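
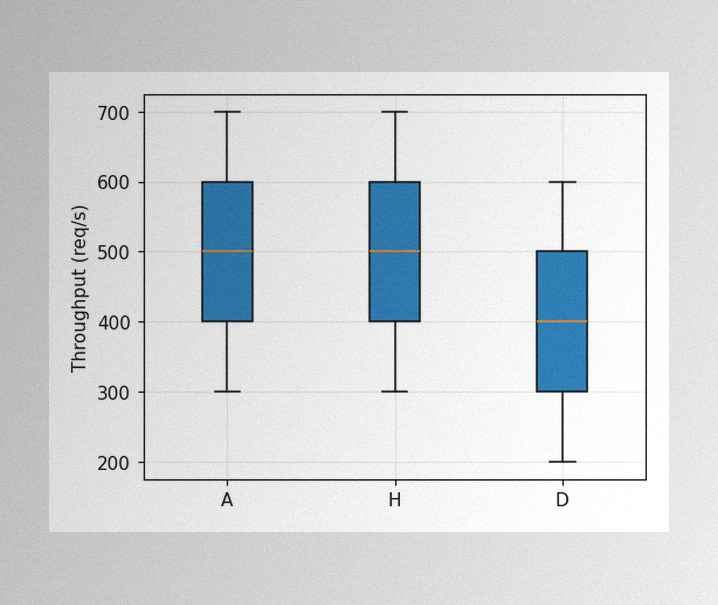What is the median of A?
500req/s

The image has some photo noise and uneven lighting. The median line in the A box sits at 500req/s.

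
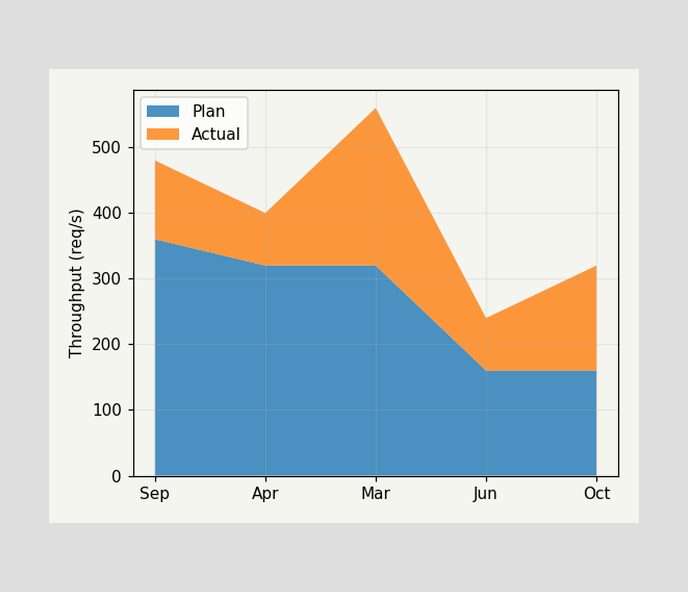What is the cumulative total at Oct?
320req/s

The stacked total at Oct reaches 320req/s.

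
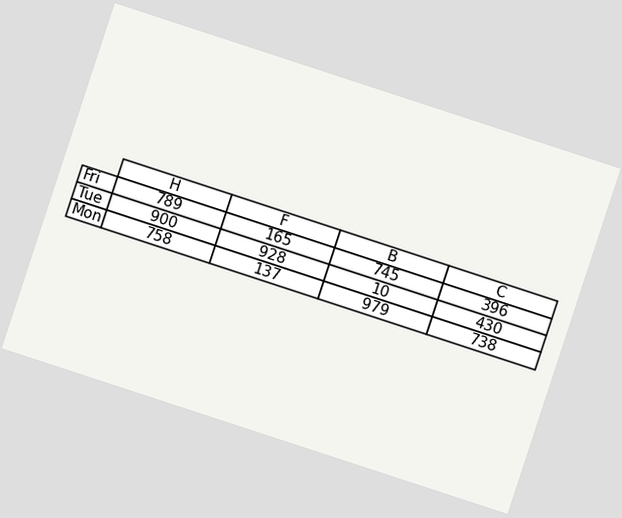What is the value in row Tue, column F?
928

The chart is tilted about 18° clockwise. The (Tue, F) cell reads 928.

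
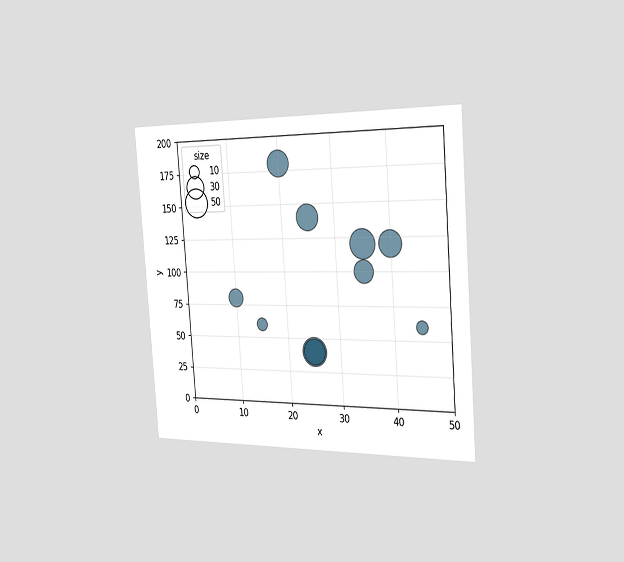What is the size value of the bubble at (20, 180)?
40

The chart is tilted about 4° counter-clockwise and viewed slightly from the right. Matching the bubble at (20, 180) against the size legend gives 40.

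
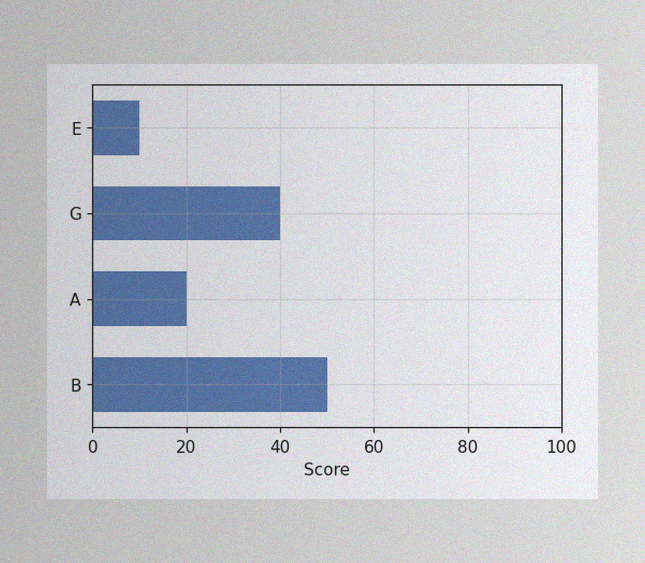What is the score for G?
40

The image has some photo noise and uneven lighting. Reading along the chart's x-axis, the G bar reaches 40.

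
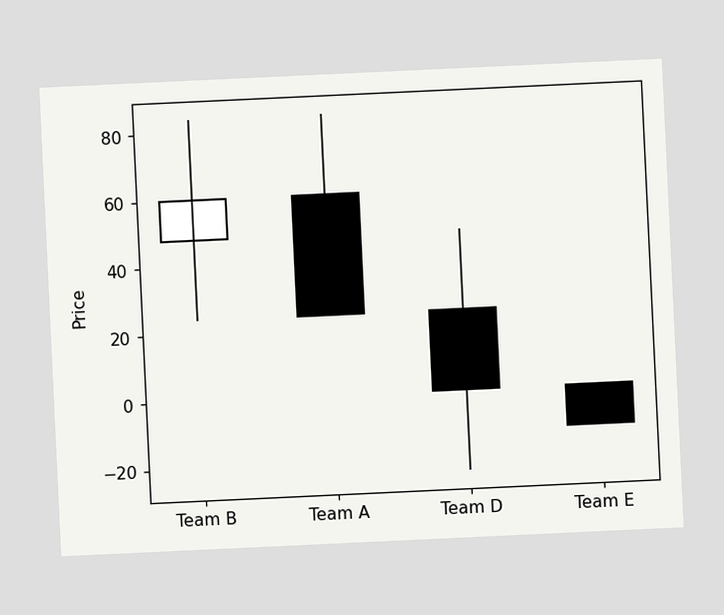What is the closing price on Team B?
The chart is tilted about 3° counter-clockwise. The Team B candle closes at 60.

60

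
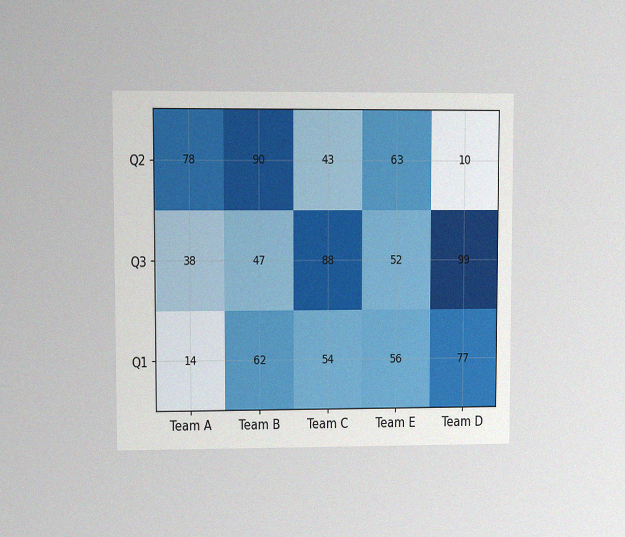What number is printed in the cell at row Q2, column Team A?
The chart is viewed at a slight angle, with some photo noise. The (Q2, Team A) cell reads 78.

78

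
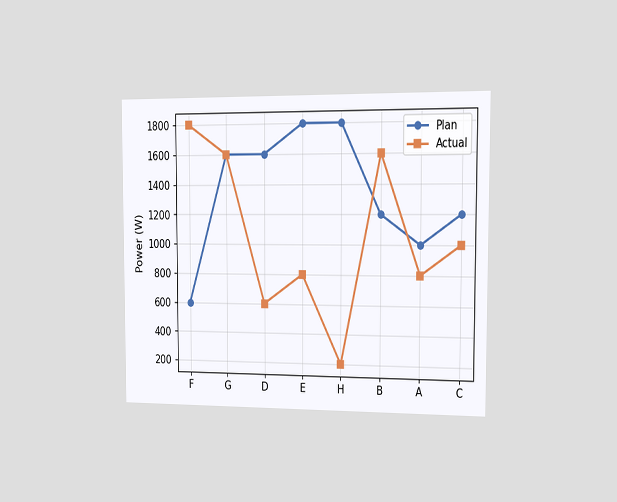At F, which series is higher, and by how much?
The chart is viewed slightly from the right. At F, Actual sits above the other line by 1200W.

Actual, by 1200W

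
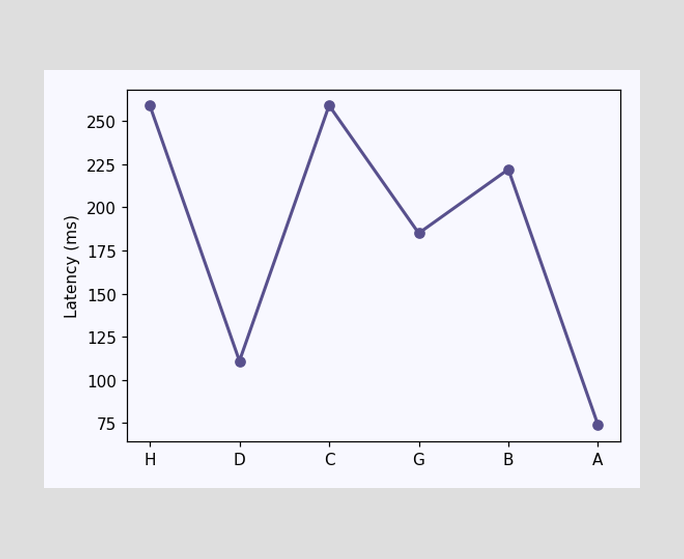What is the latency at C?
At C, the line is at 259ms.

259ms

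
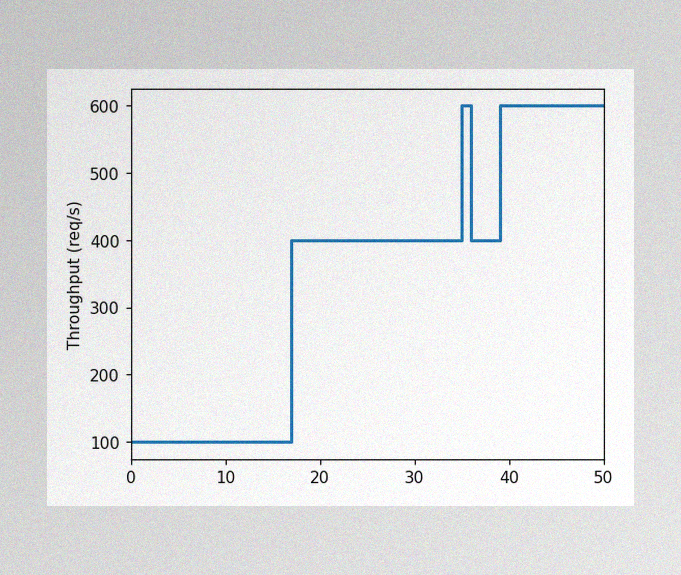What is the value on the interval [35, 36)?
The image has some photo noise and uneven lighting. On [35, 36) the step sits at 600req/s.

600req/s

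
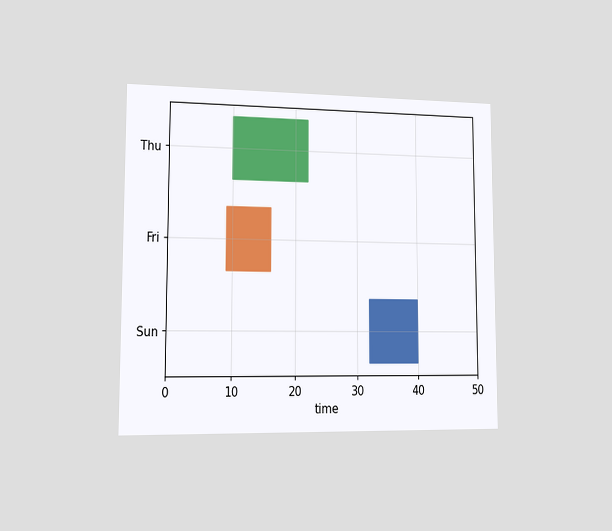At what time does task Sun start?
The chart is viewed slightly from the left. The Sun bar begins at t=32.

32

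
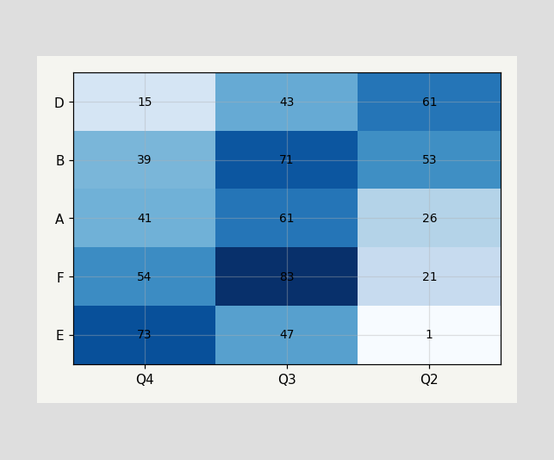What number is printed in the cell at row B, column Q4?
The (B, Q4) cell reads 39.

39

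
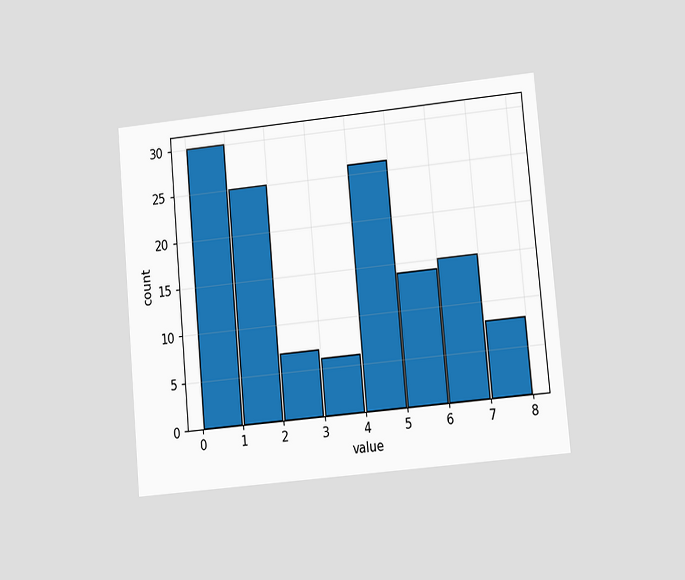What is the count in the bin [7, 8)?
8

The chart is tilted about 5° counter-clockwise and viewed at a slight angle. The [7, 8) bin has height 8.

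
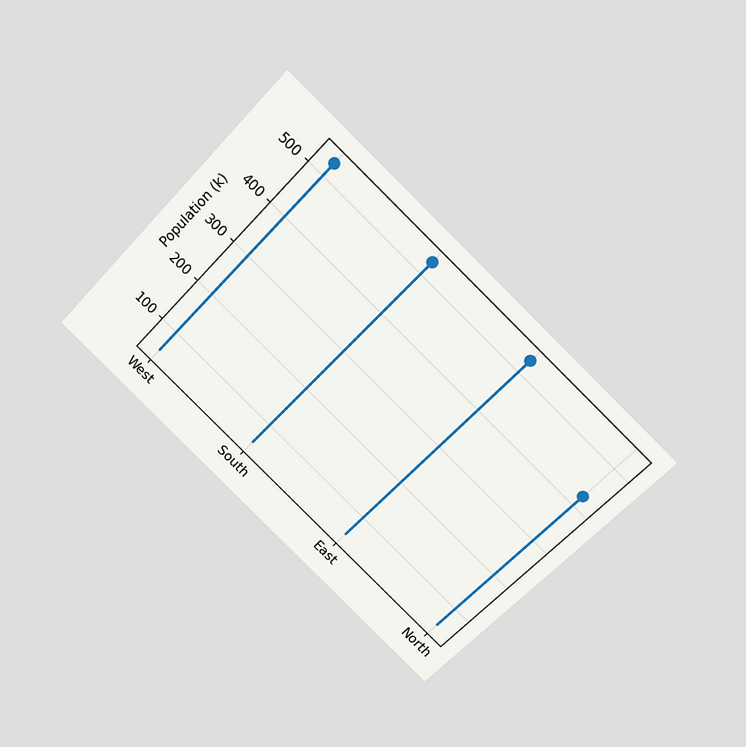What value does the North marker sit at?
The chart is tilted about 44° clockwise and viewed at a slight angle. The North marker sits at 424k.

424k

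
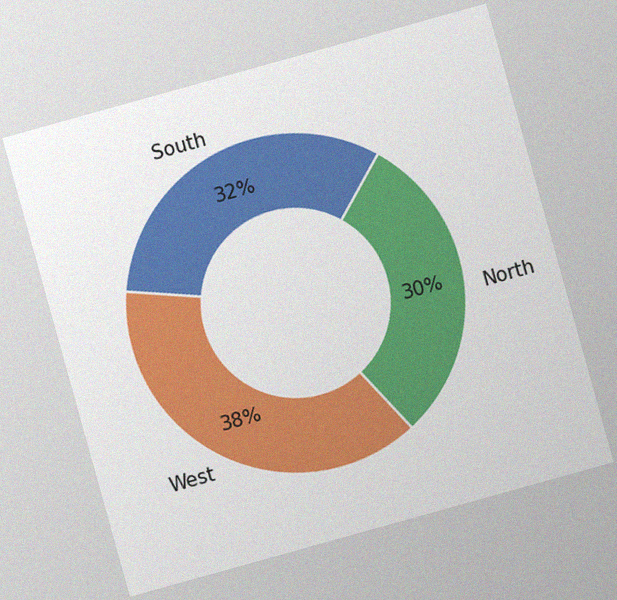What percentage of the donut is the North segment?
The chart is tilted about 16° counter-clockwise, with some photo noise. The North segment takes up 30% of the ring.

30%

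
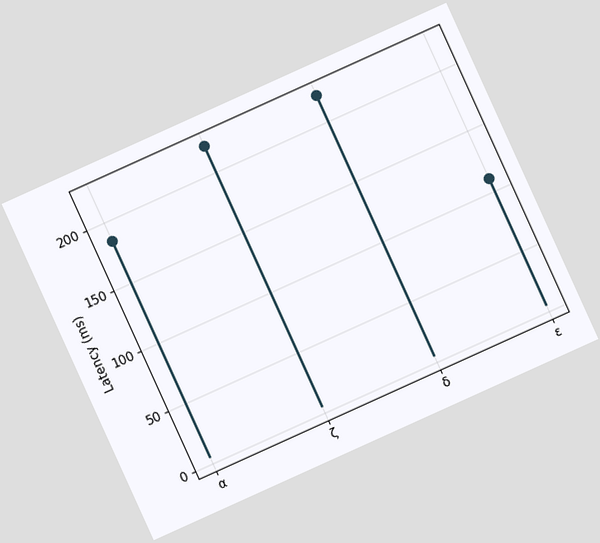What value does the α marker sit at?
185ms

The chart is tilted about 24° counter-clockwise. The α marker sits at 185ms.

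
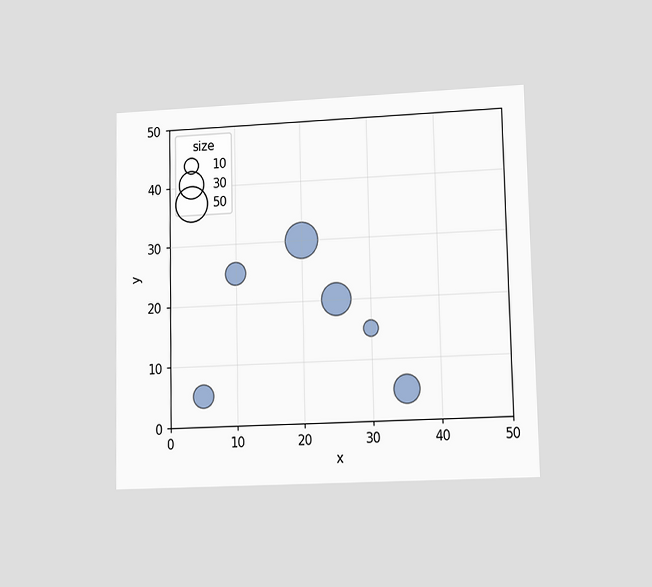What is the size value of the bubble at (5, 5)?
The chart is viewed at a slight angle. Matching the bubble at (5, 5) against the size legend gives 20.

20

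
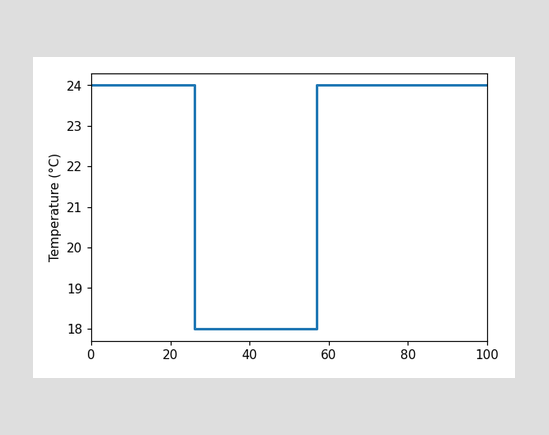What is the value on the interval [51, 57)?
On [51, 57) the step sits at 18°C.

18°C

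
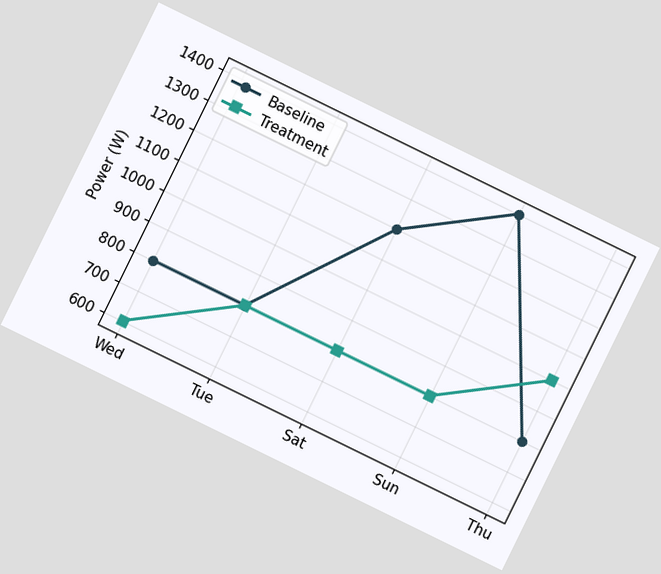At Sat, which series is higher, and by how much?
Baseline, by 400W

The chart is tilted about 26° clockwise. At Sat, Baseline sits above the other line by 400W.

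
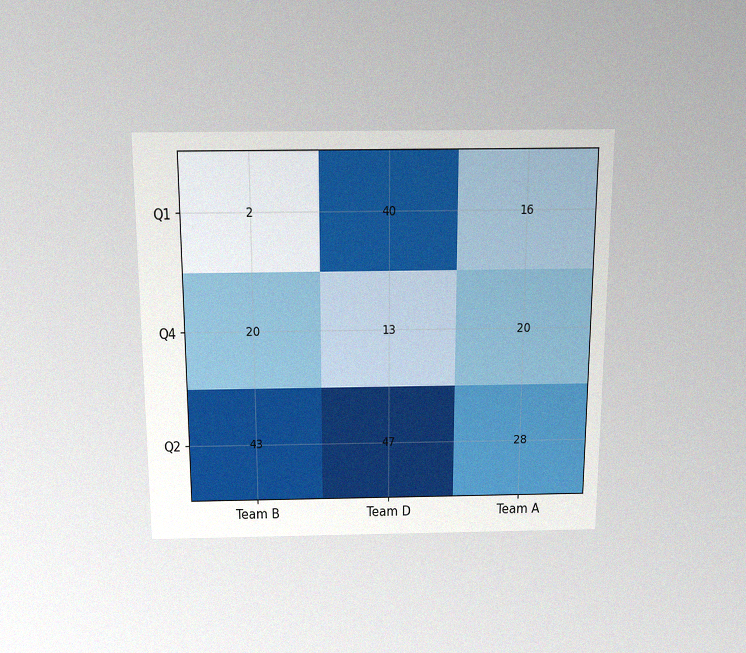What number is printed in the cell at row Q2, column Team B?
43

The chart is viewed slightly from above, with some photo noise. The (Q2, Team B) cell reads 43.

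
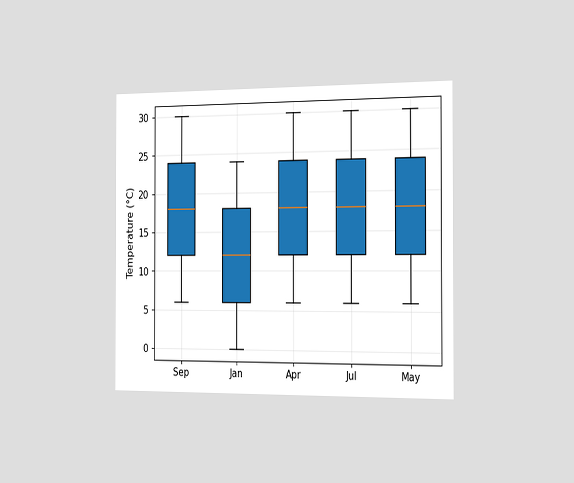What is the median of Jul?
The chart is viewed slightly from the right. The median line in the Jul box sits at 18°C.

18°C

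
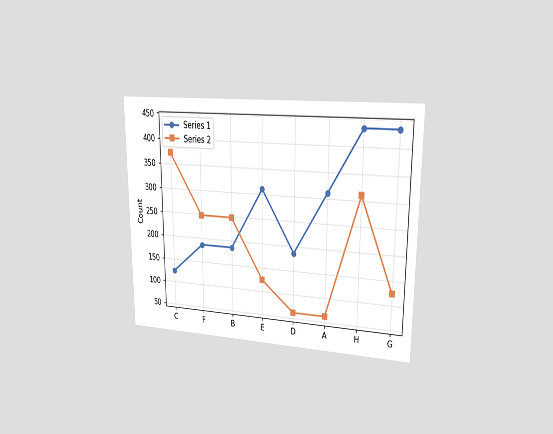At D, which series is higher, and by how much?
The chart is viewed at a slight angle. At D, Series 1 sits above the other line by 124.

Series 1, by 124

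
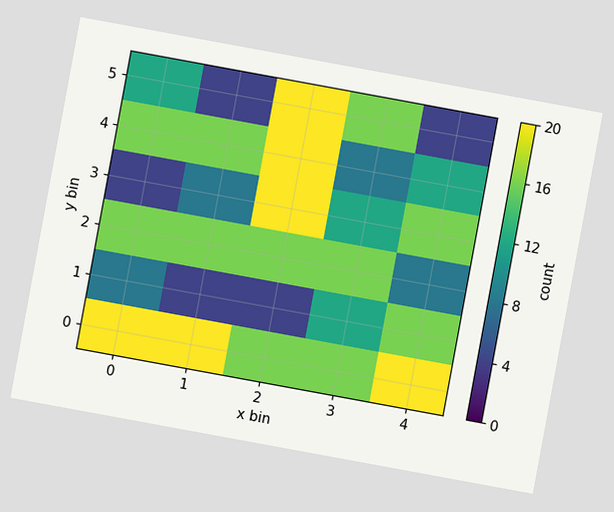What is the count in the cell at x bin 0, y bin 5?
12

The chart is tilted about 10° clockwise. Matching the cell (0, 5) against the colorbar gives 12.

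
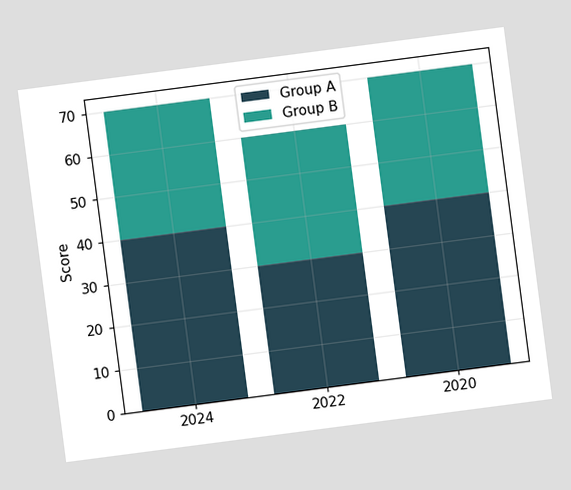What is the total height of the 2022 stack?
60

The chart is tilted about 7° counter-clockwise. The 2022 stack's top reaches 60 on the y-axis.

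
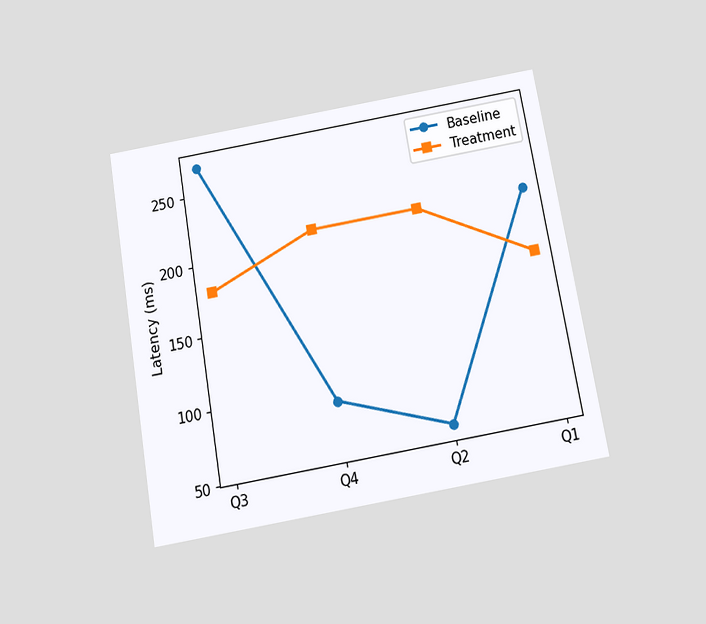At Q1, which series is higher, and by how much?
The chart is tilted about 10° counter-clockwise and viewed slightly from below. At Q1, Baseline sits above the other line by 45ms.

Baseline, by 45ms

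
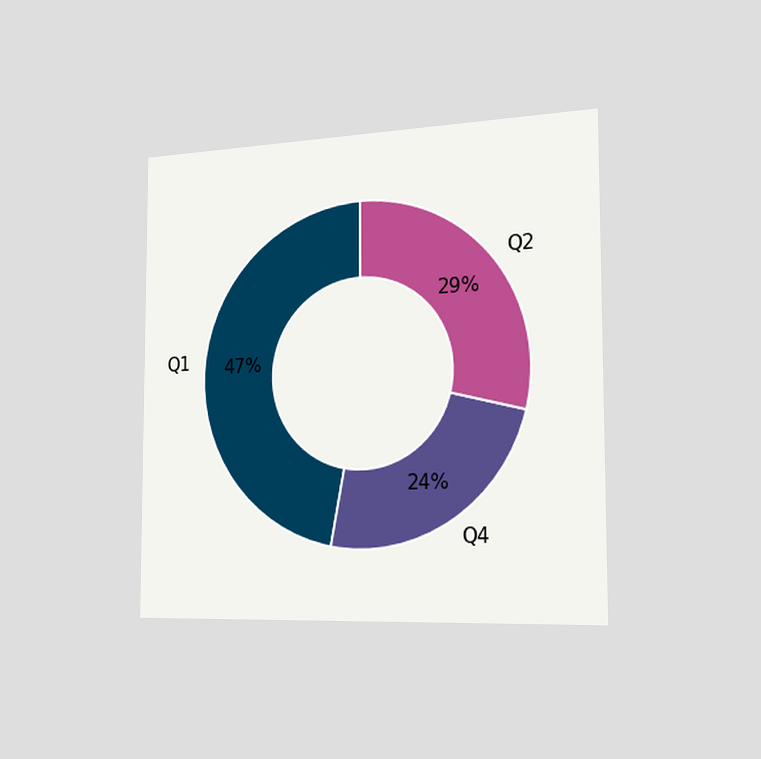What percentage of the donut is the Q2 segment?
The chart is viewed slightly from the right. The Q2 segment takes up 29% of the ring.

29%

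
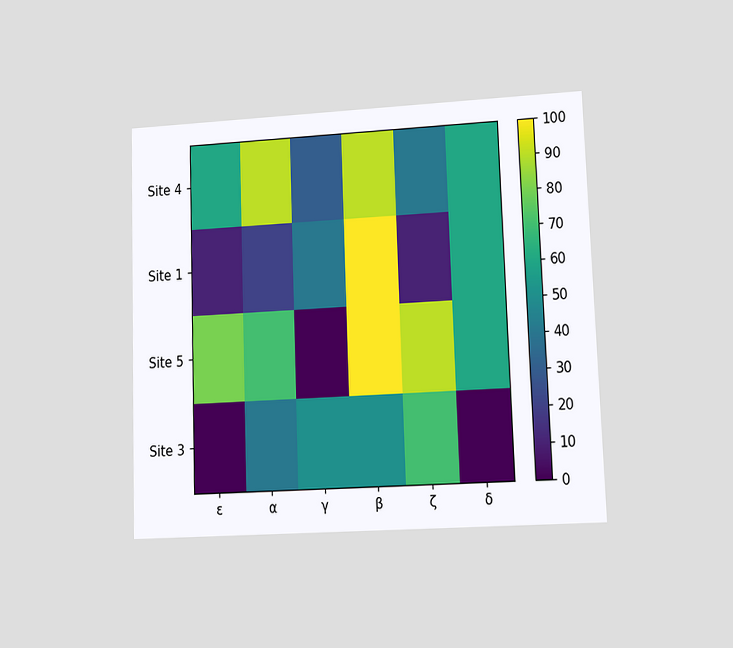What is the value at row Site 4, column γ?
The chart is tilted about 2° counter-clockwise and viewed at a slight angle. Matching cell (Site 4, γ) against the colorbar gives 30.

30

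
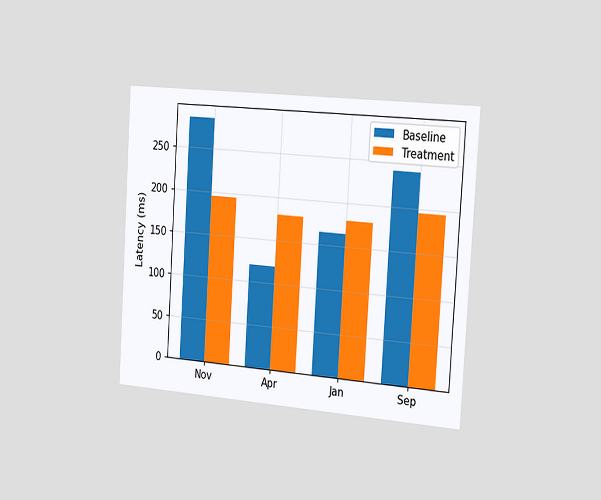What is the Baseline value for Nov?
The chart is tilted about 4° clockwise and viewed slightly from the right. The Baseline bar at Nov reaches 285ms on the y-axis.

285ms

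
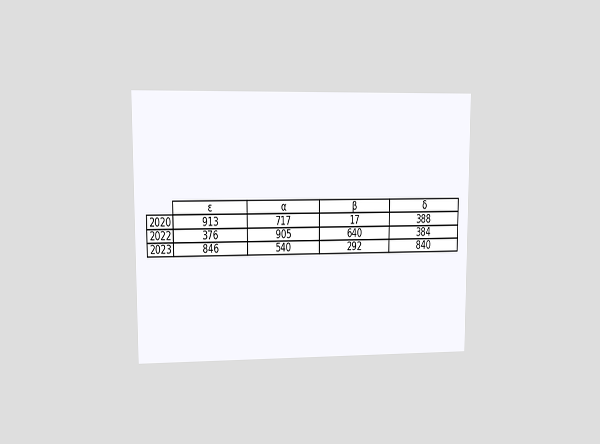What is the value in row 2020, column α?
717

The chart is viewed at a slight angle. The (2020, α) cell reads 717.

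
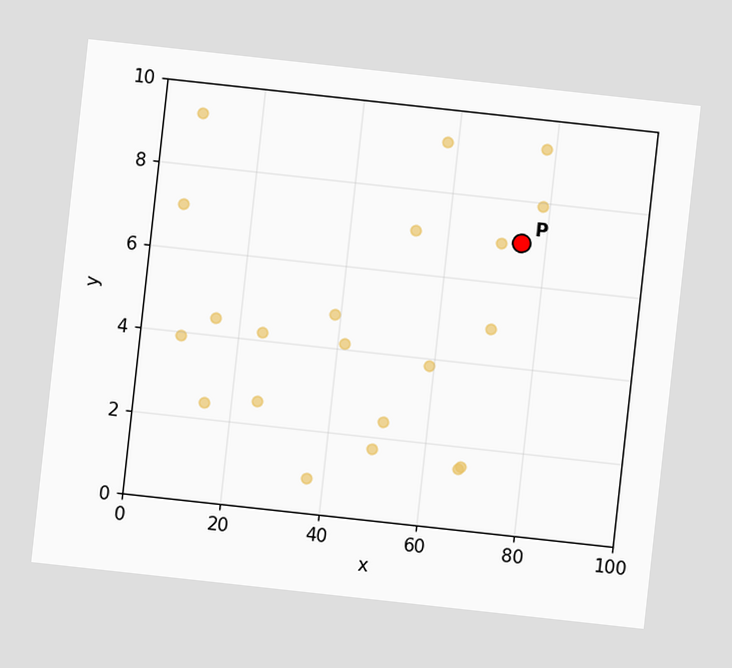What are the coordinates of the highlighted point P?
The chart is tilted about 6° clockwise. Following the gridlines from P to each axis, P sits at (75, 7).

(75, 7)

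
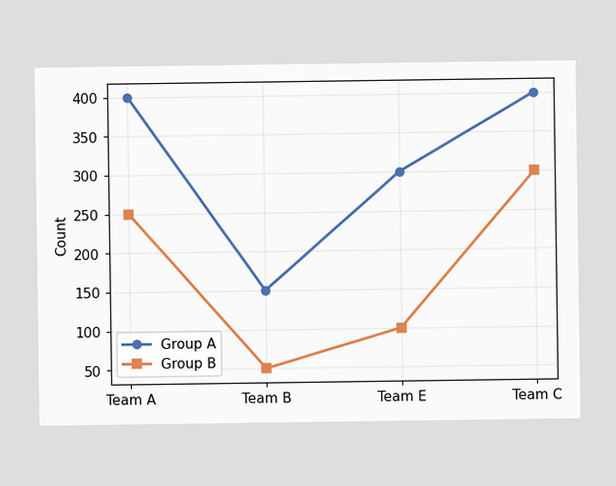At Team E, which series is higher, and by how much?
Group A, by 200

At Team E, Group A sits above the other line by 200.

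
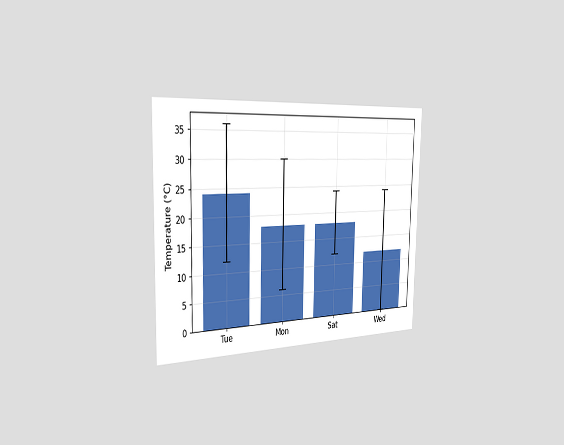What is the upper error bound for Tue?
The chart is viewed slightly from the left. The Tue bar's upper whisker reaches 36°C.

36°C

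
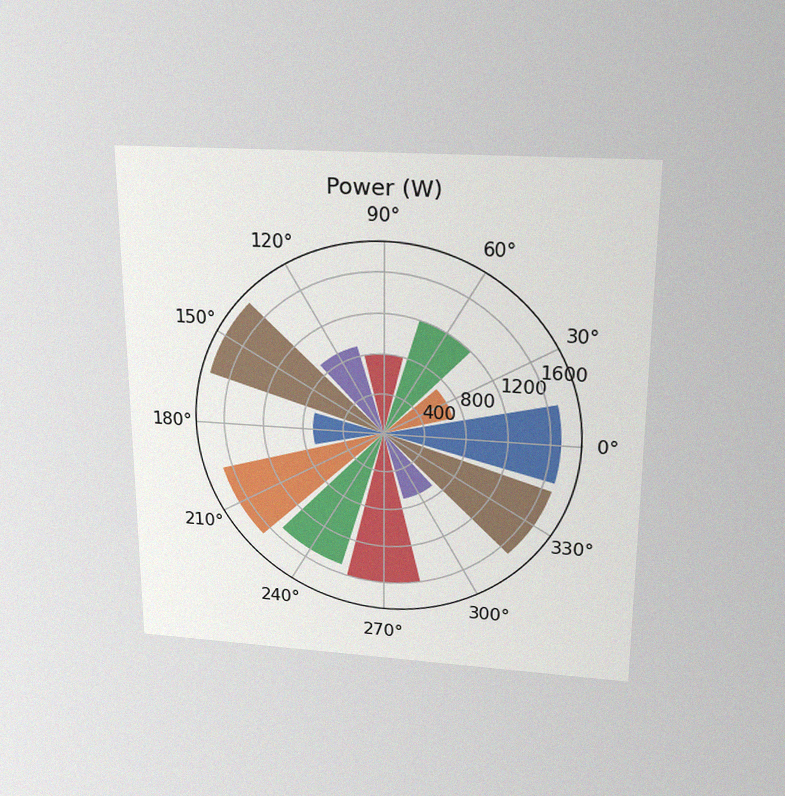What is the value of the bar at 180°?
The chart is viewed slightly from above, with some photo noise. The bar at 180° reaches 700W on the radial axis.

700W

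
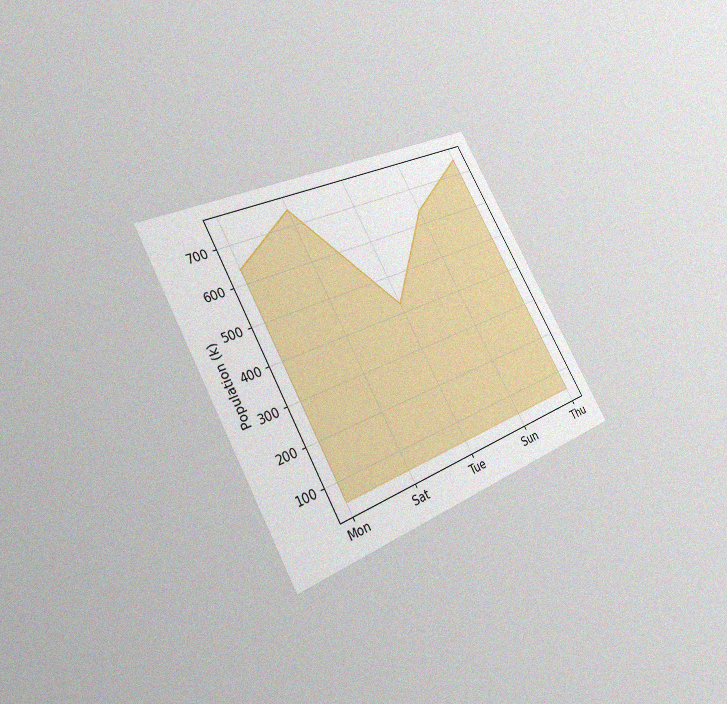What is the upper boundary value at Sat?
742k

The chart is tilted about 29° counter-clockwise and viewed at a slight angle, with some photo noise. At Sat the upper boundary is at 742k.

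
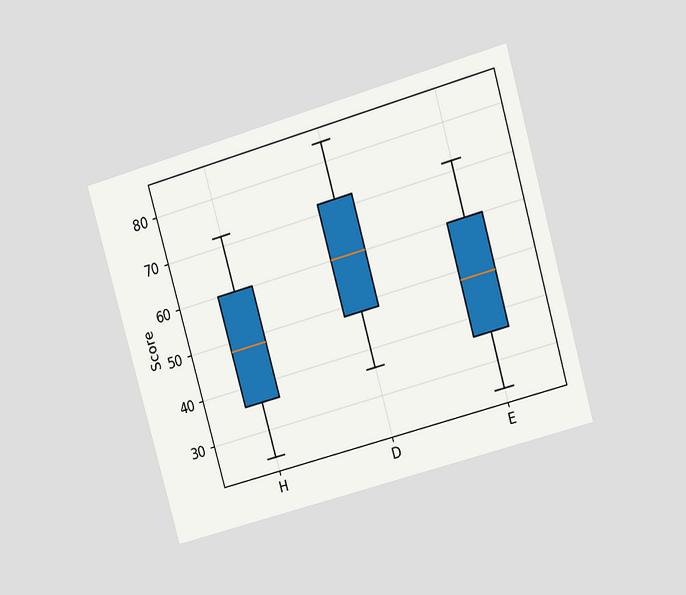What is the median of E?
48

The chart is tilted about 16° counter-clockwise and viewed at a slight angle. The median line in the E box sits at 48.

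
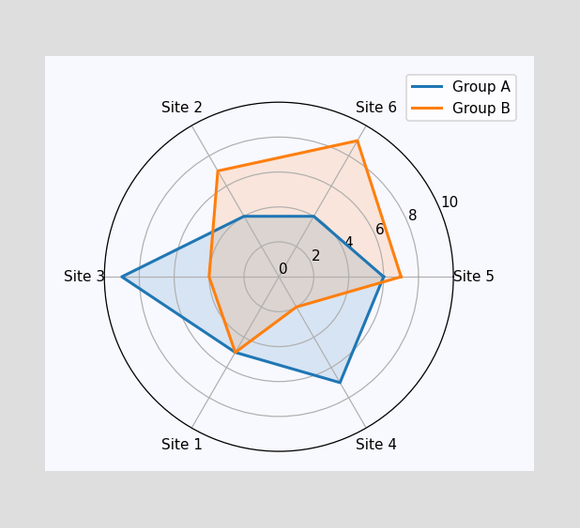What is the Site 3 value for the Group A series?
9

On the Site 3 axis, Group A reaches 9.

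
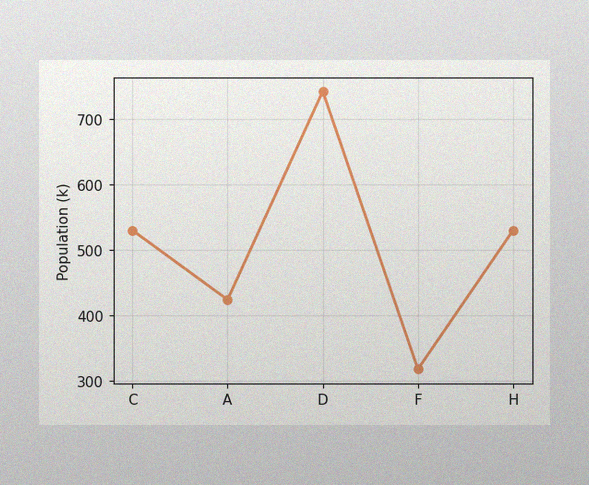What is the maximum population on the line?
The image has some photo noise and uneven lighting. The highest point is at D, and reading across to the y-axis gives 742k.

742k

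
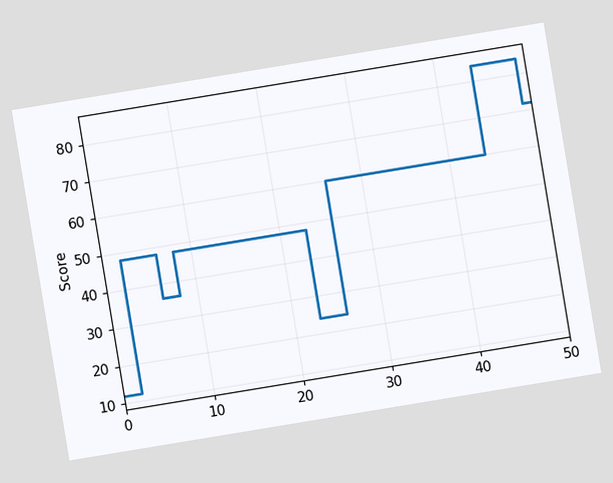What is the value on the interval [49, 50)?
72

The chart is tilted about 9° counter-clockwise. On [49, 50) the step sits at 72.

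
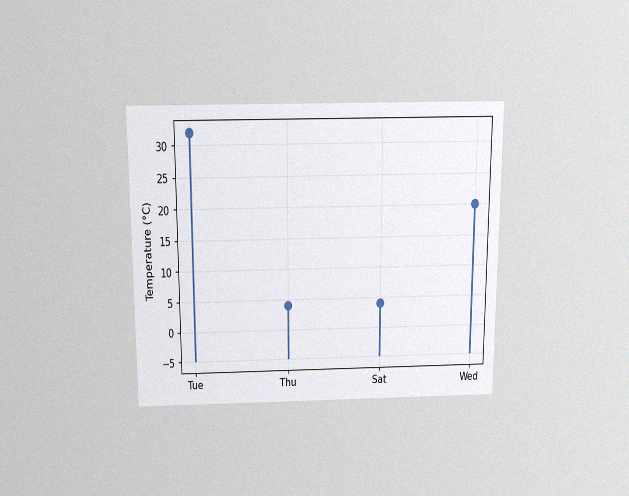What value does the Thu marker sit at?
4°C

The chart is viewed slightly from above, with some photo noise. The Thu marker sits at 4°C.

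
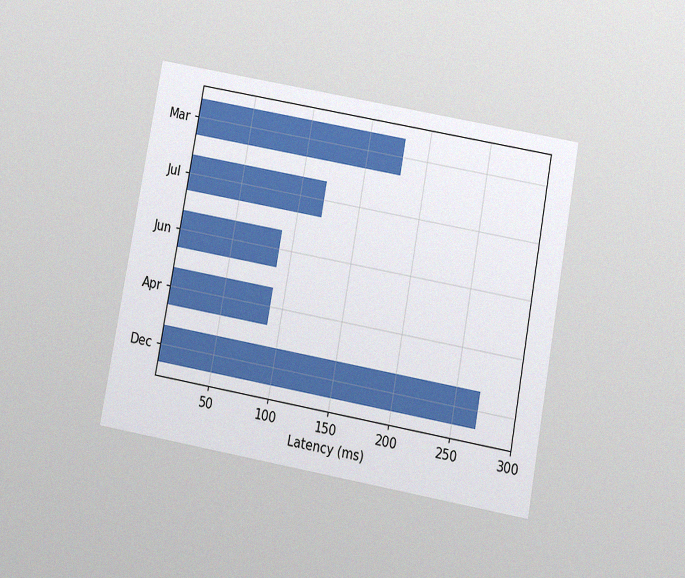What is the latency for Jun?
90ms

The chart is tilted about 10° clockwise and viewed slightly from below, with some photo noise. Reading along the chart's x-axis, the Jun bar reaches 90ms.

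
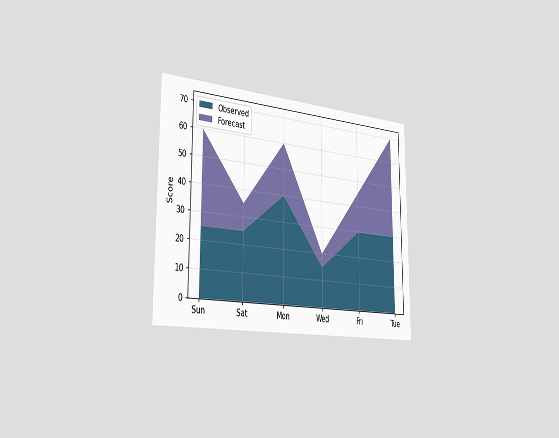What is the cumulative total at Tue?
70

The chart is viewed slightly from the left. The stacked total at Tue reaches 70.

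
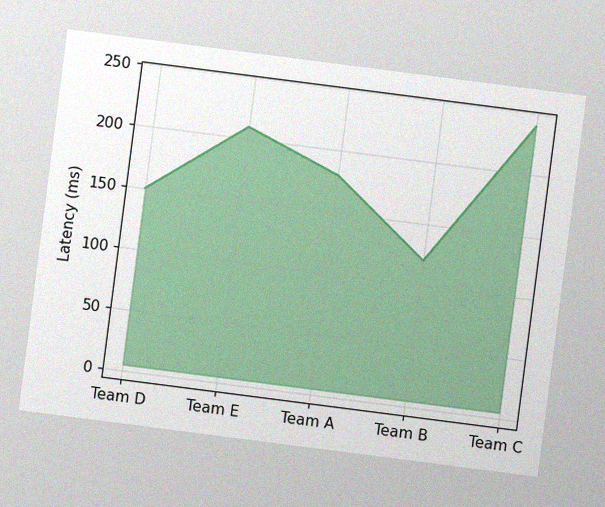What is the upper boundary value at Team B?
120ms

The chart is tilted about 7° clockwise, with some photo noise. At Team B the upper boundary is at 120ms.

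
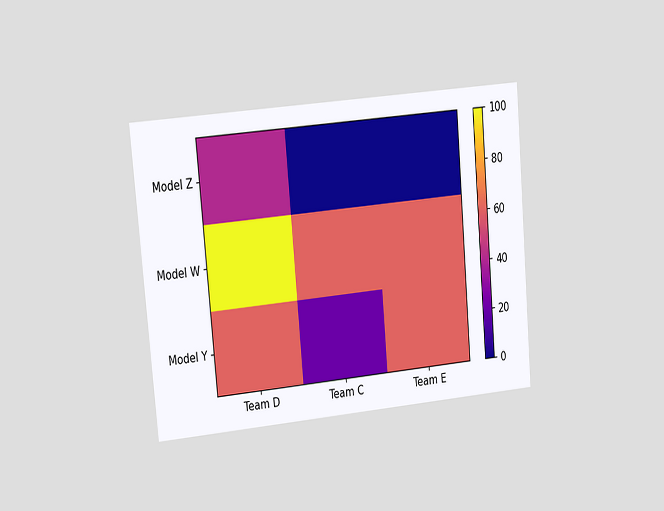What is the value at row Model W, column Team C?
60

The chart is tilted about 5° counter-clockwise and viewed at a slight angle. Matching cell (Model W, Team C) against the colorbar gives 60.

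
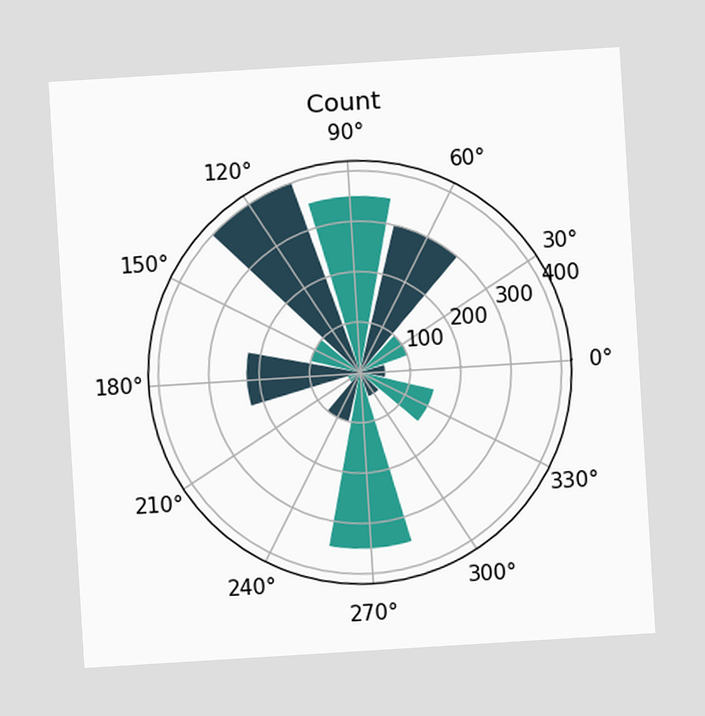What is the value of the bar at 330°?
150

The chart is tilted about 4° counter-clockwise. The bar at 330° reaches 150 on the radial axis.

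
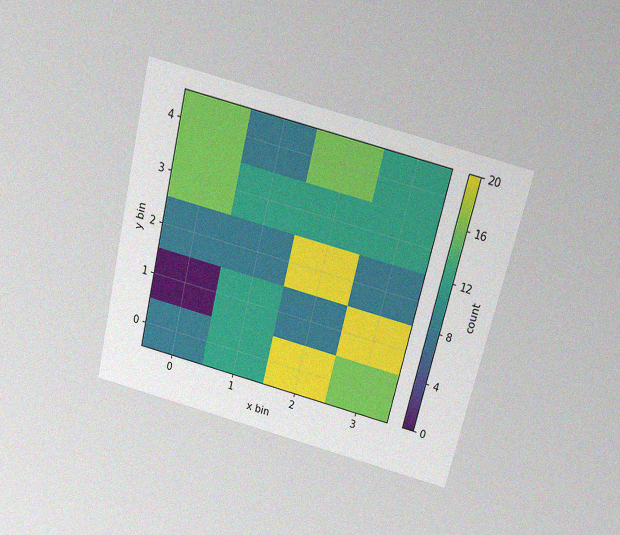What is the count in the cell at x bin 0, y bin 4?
16

The chart is tilted about 14° clockwise and viewed slightly from above, with some photo noise. Matching the cell (0, 4) against the colorbar gives 16.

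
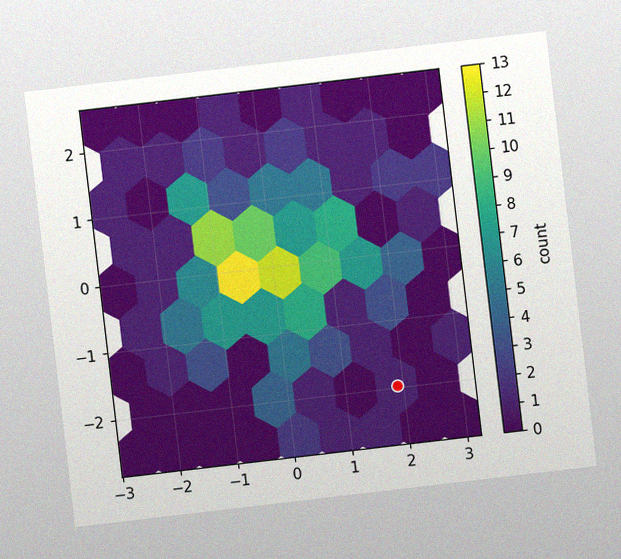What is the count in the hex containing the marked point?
The chart is tilted about 7° counter-clockwise, with some photo noise. The marked hex reads 1 on the colorbar.

1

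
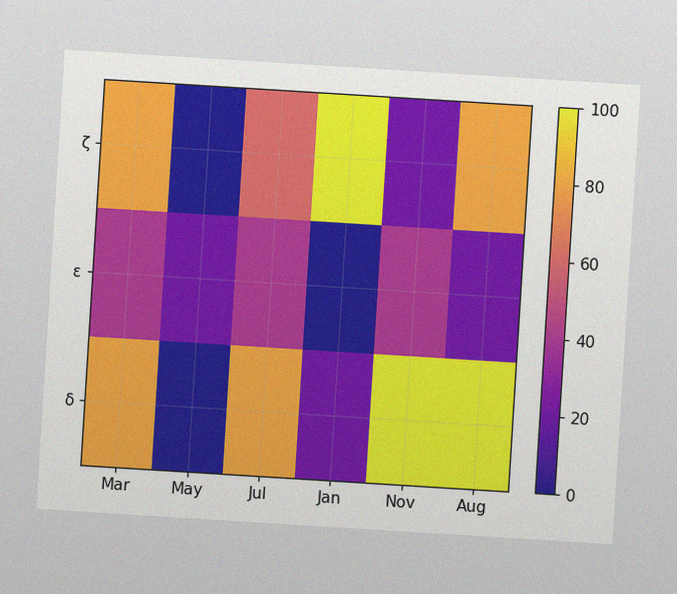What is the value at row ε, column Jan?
0

The chart is tilted about 4° clockwise, with some photo noise. Matching cell (ε, Jan) against the colorbar gives 0.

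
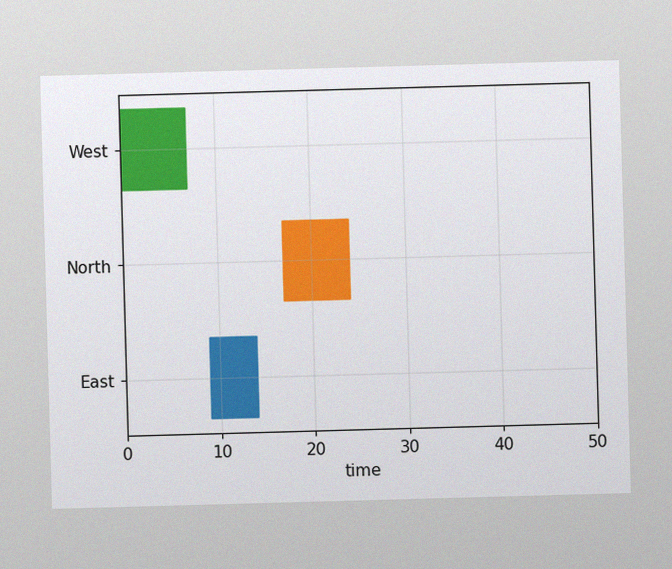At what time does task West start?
0

The image has some photo noise and uneven lighting. The West bar begins at t=0.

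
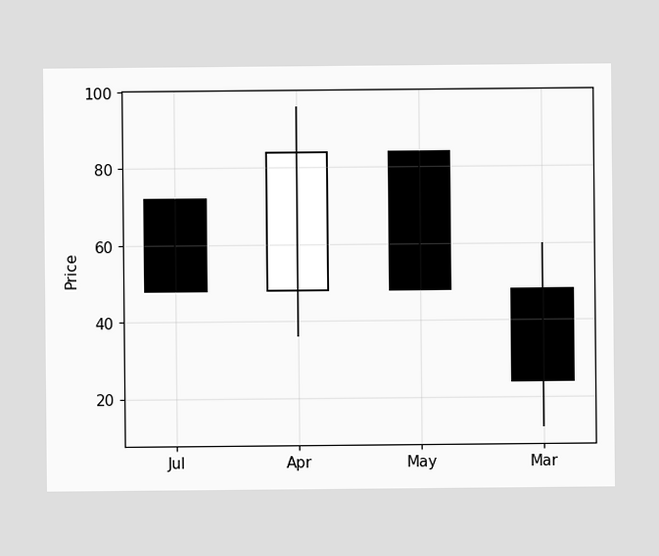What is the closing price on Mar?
The Mar candle closes at 24.

24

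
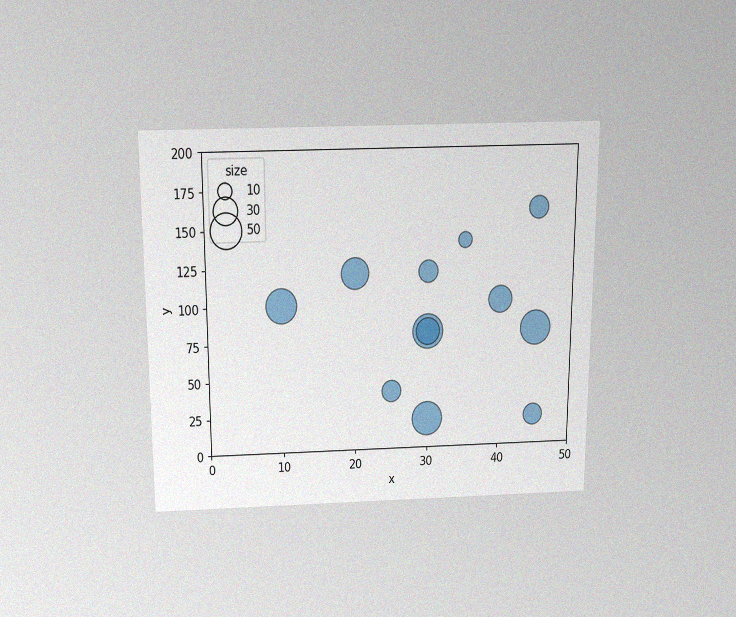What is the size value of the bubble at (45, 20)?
The chart is viewed slightly from above, with some photo noise. Matching the bubble at (45, 20) against the size legend gives 20.

20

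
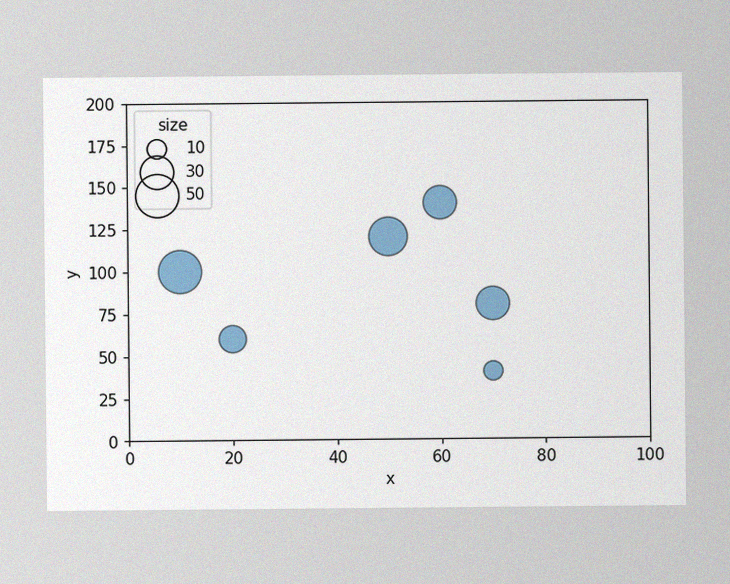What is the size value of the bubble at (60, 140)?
The image has some photo noise and uneven lighting. Matching the bubble at (60, 140) against the size legend gives 30.

30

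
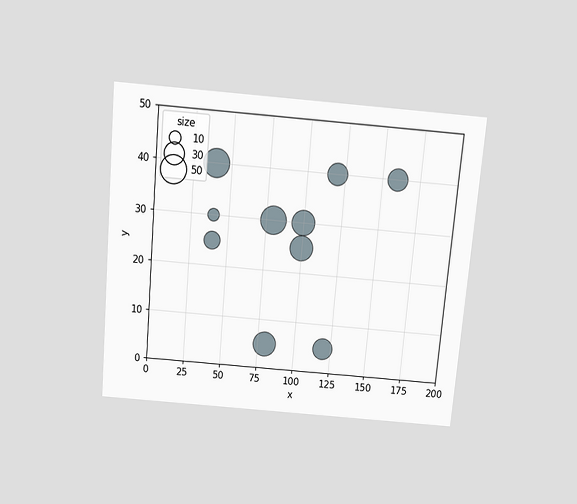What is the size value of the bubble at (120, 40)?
The chart is tilted about 5° clockwise and viewed slightly from above. Matching the bubble at (120, 40) against the size legend gives 30.

30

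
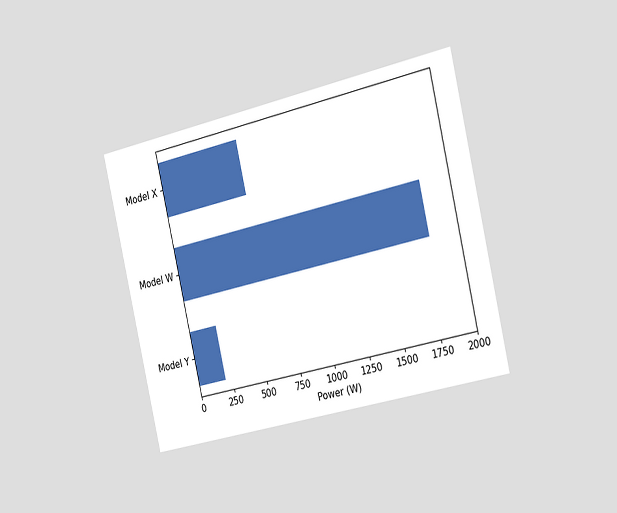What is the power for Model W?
1800W

The chart is tilted about 13° counter-clockwise and viewed slightly from the right. Reading along the chart's x-axis, the Model W bar reaches 1800W.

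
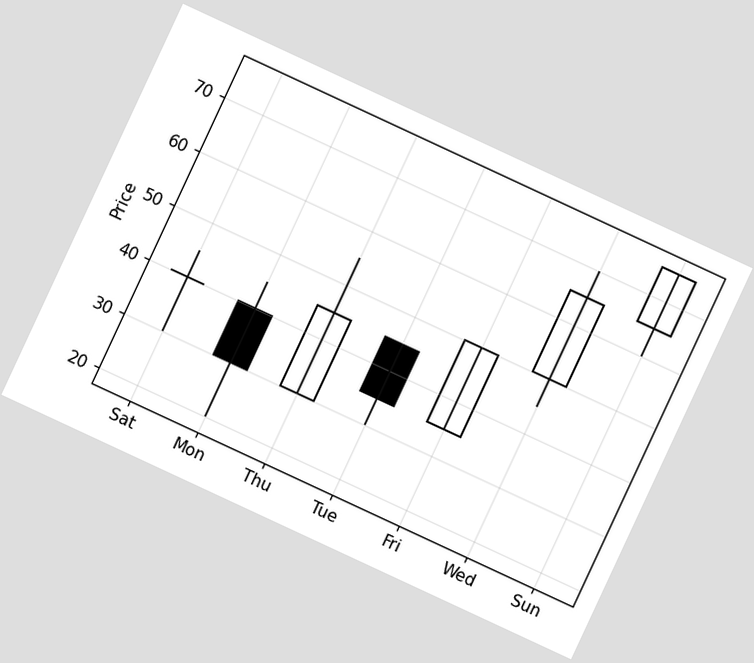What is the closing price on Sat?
The chart is tilted about 25° clockwise. The Sat candle closes at 40.

40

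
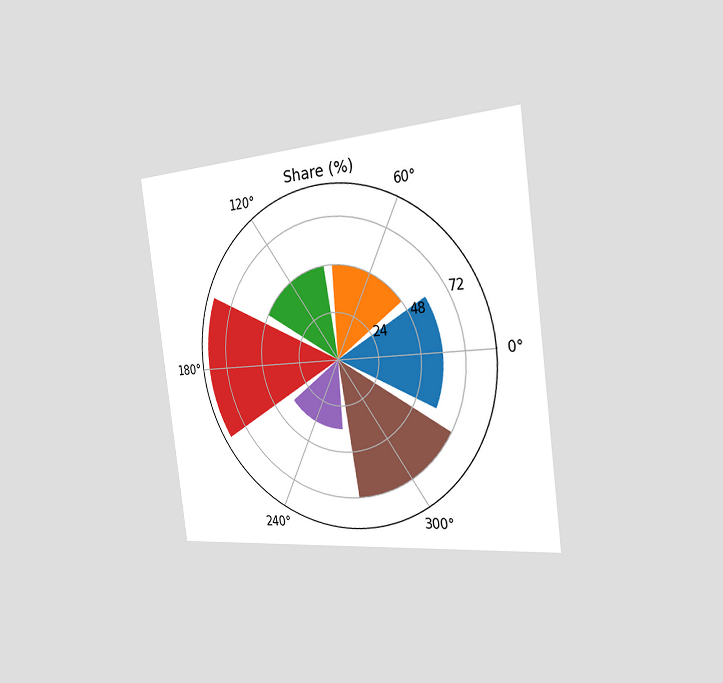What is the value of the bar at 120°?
48%

The chart is tilted about 8° counter-clockwise and viewed slightly from the right. The bar at 120° reaches 48% on the radial axis.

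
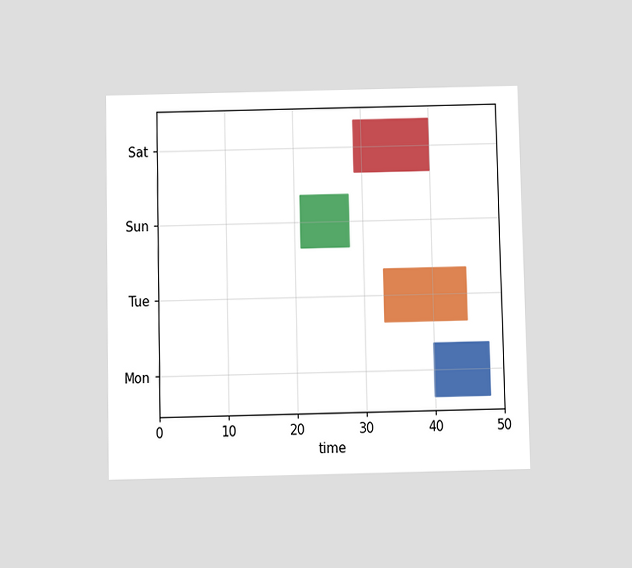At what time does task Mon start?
40

The chart is viewed slightly from below. The Mon bar begins at t=40.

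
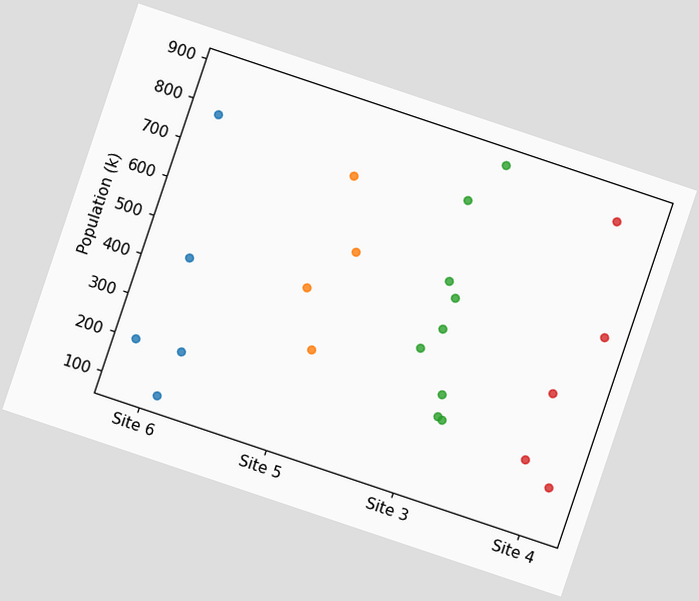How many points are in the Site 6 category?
5

The chart is tilted about 19° clockwise. Counting the markers in the Site 6 column gives 5.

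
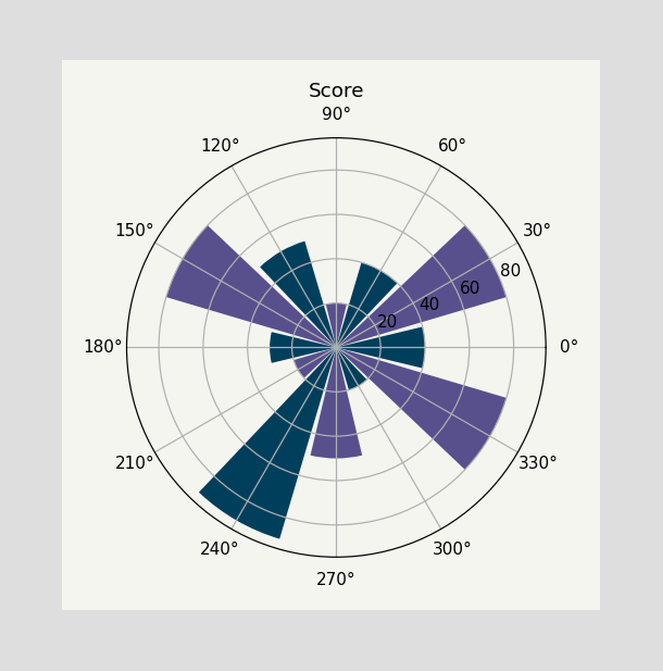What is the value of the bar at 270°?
The bar at 270° reaches 50 on the radial axis.

50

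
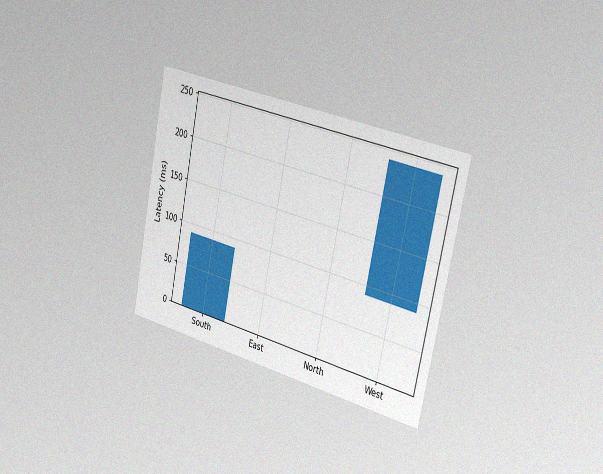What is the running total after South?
The chart is tilted about 12° clockwise and viewed slightly from the right, with some photo noise. After South the running total reaches 90ms.

90ms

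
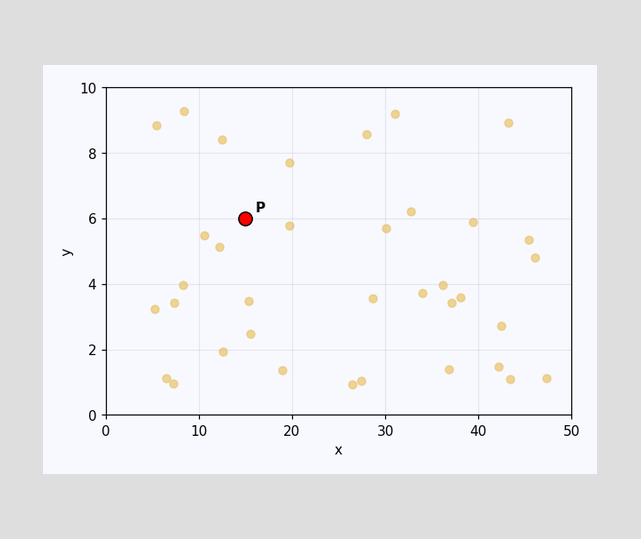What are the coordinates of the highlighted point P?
(15, 6)

Following the gridlines from P to each axis, P sits at (15, 6).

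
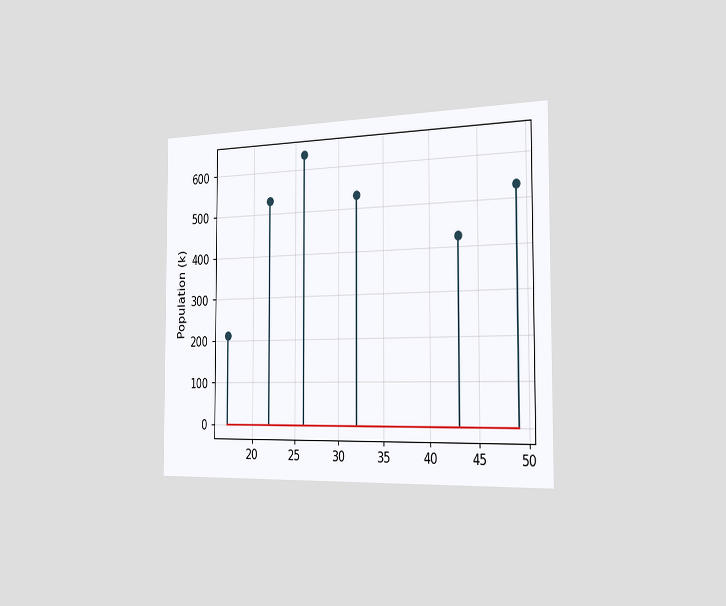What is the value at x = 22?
530k

The chart is viewed slightly from the right. The stem at x=22 reaches 530k.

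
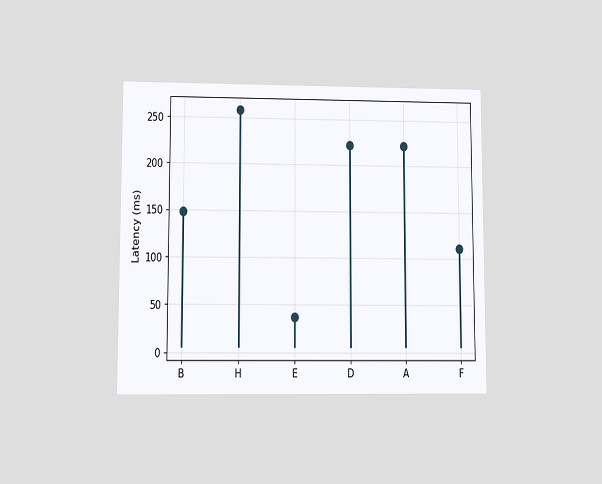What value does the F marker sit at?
The chart is viewed at a slight angle. The F marker sits at 111ms.

111ms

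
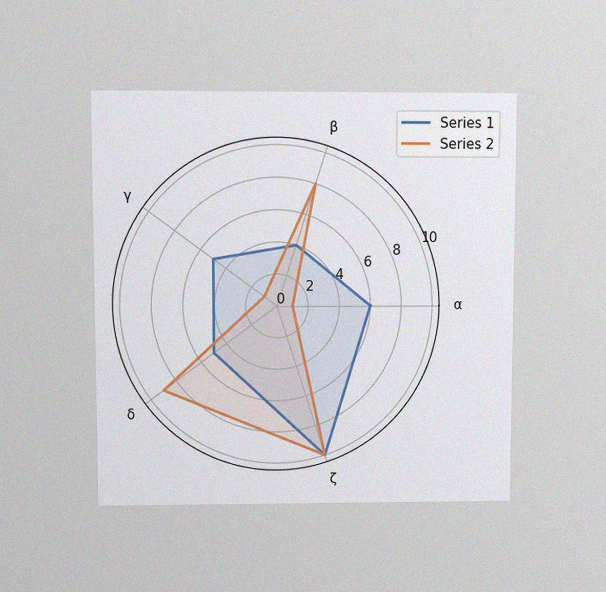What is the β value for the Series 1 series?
The chart is viewed at a slight angle, with some photo noise. On the β axis, Series 1 reaches 4.

4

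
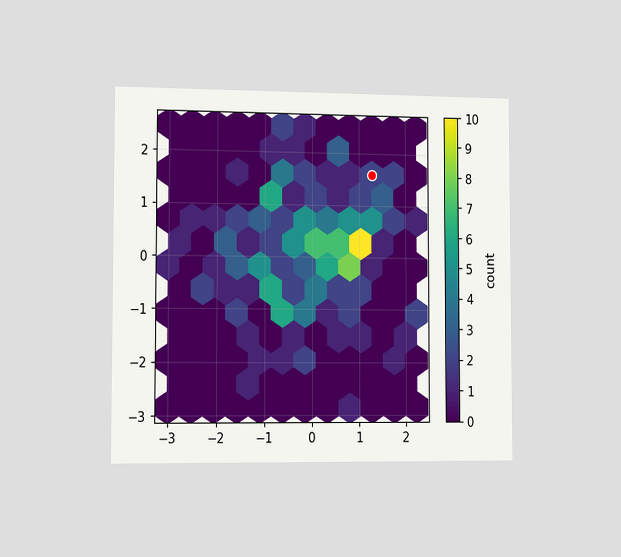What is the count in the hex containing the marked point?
The chart is viewed slightly from the left. The marked hex reads 2 on the colorbar.

2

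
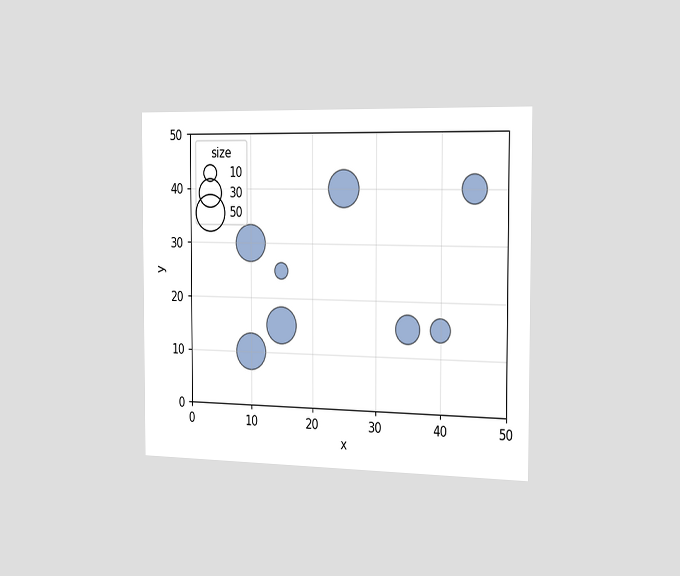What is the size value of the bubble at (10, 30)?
50

The chart is viewed slightly from the right. Matching the bubble at (10, 30) against the size legend gives 50.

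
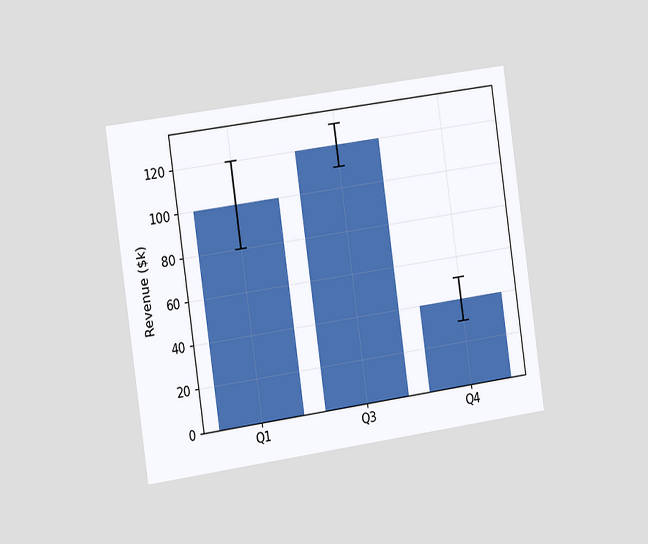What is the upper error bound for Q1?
The chart is tilted about 8° counter-clockwise and viewed slightly from the left. The Q1 bar's upper whisker reaches $120k.

$120k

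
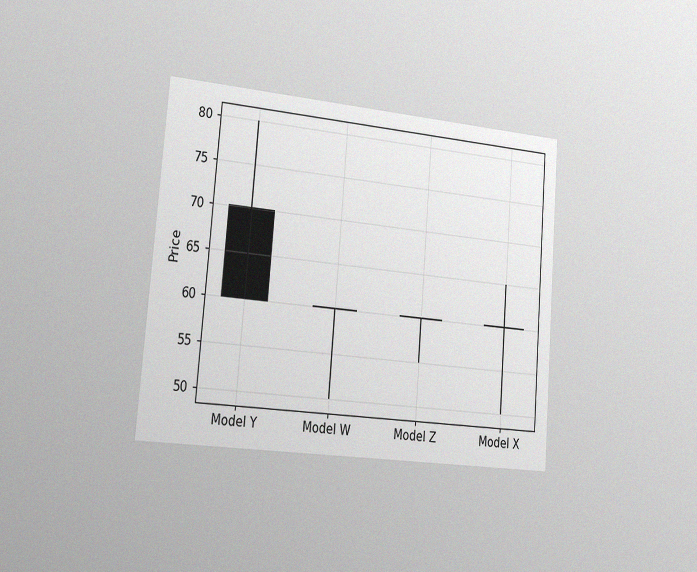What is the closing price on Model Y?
60

The chart is tilted about 5° clockwise and viewed slightly from the left, with some photo noise. The Model Y candle closes at 60.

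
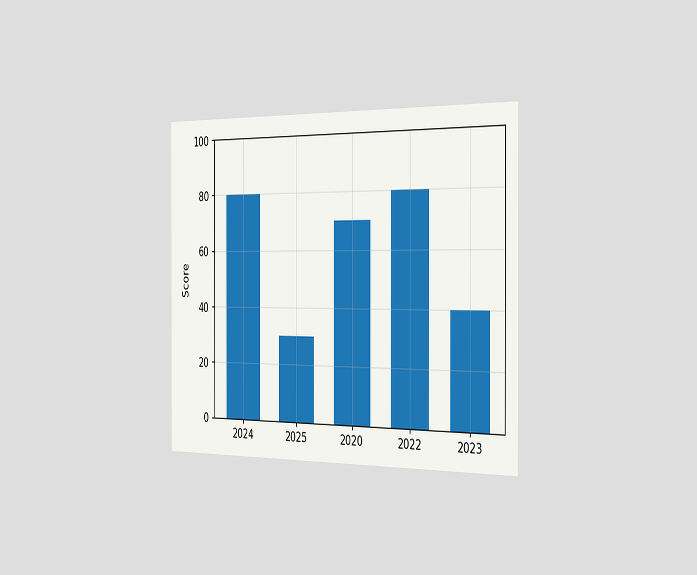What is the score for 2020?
70

The chart is viewed slightly from the right. Reading along the chart's y-axis, the 2020 bar reaches 70.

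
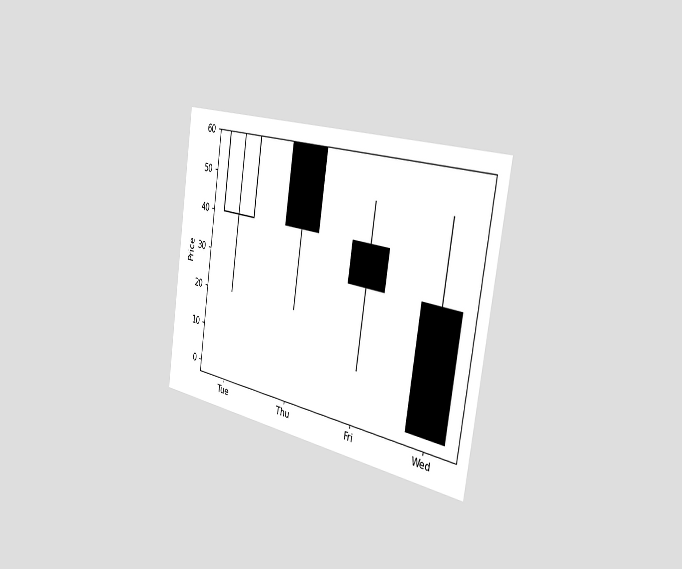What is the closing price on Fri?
The chart is tilted about 9° clockwise and viewed slightly from the right. The Fri candle closes at 30.

30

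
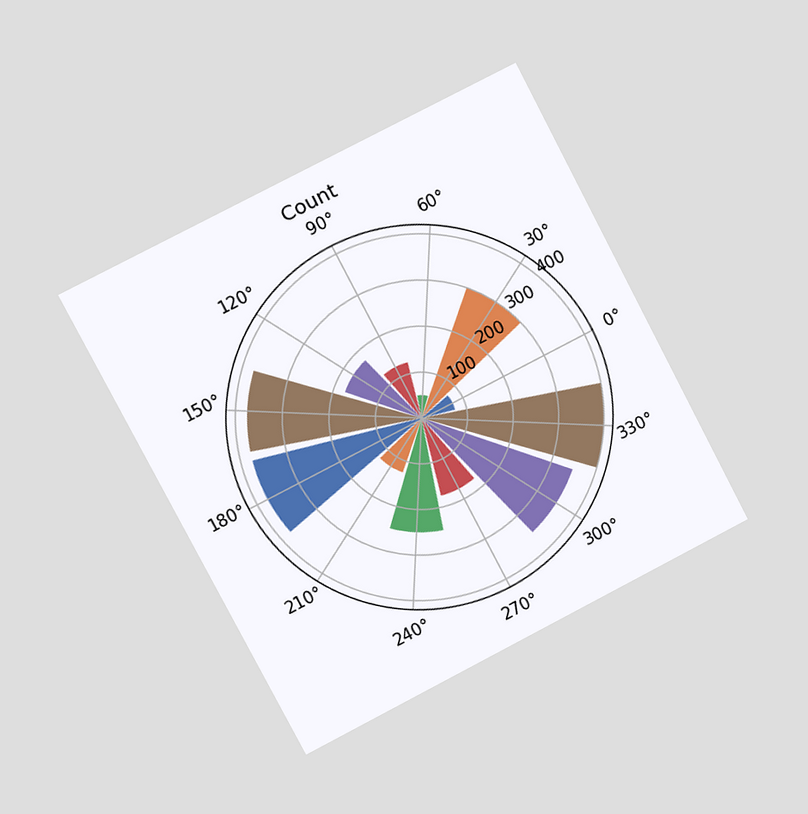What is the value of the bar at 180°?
The chart is tilted about 28° counter-clockwise and viewed at a slight angle. The bar at 180° reaches 375 on the radial axis.

375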